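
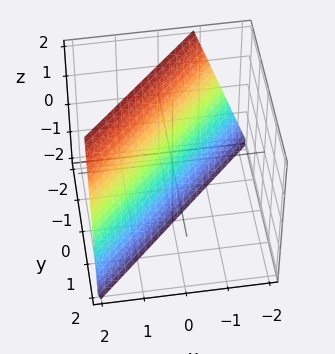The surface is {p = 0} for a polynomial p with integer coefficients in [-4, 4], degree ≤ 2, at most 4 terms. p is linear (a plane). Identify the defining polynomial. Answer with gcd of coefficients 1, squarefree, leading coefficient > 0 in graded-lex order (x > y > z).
3*x - 3*y - z - 2

First, deg p = 1. The surface is flat (a plane).
Then, from the axis intercepts and sections: it meets the z-axis at z = -2 (among the integer gridlines).
Finally, matching integer coefficients to the picture gives p.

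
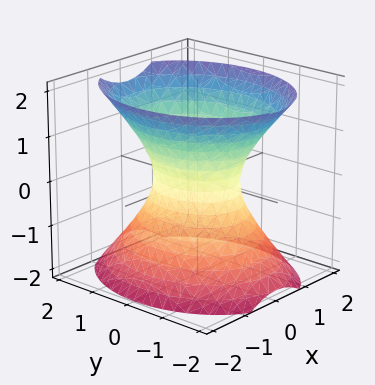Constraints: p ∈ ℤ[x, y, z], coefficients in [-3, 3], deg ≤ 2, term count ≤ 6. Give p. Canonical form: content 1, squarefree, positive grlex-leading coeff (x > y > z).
(a) deg p = 2. One connected sheet with a waist; a quadric.
(b) Symmetries: it's symmetric under z → −z, forcing even powers of z; the y ↦ −y reflection is a symmetry, so y appears only in even powers; it's symmetric under x → −x, forcing even powers of x.
(c) From the axis intercepts and sections: no z-intercept at any integer in the box; among the integer gridlines, it crosses the y-axis at y ∈ {-1, 1}.
(d) Putting this together gives p.

3*x^2 + 2*y^2 - 2*z^2 - 2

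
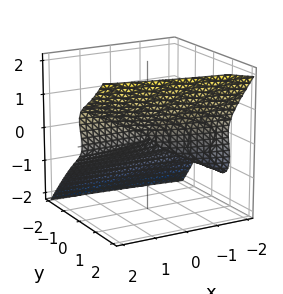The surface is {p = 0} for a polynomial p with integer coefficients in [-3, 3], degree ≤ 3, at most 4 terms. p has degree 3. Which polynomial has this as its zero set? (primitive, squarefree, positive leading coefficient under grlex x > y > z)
First, degree: no degree-2 surface has this shape, so deg p = 3.
Then, from the visible intercepts: every point of the x-axis in the box is on the surface; one z-axis crossing is at z = 0.
Finally, assembling these constraints gives the stated polynomial.

x*z^2 + 3*y^3 - 2*z^3 + x*y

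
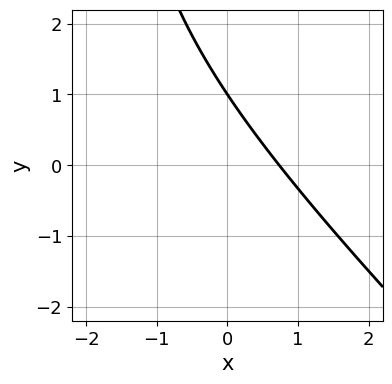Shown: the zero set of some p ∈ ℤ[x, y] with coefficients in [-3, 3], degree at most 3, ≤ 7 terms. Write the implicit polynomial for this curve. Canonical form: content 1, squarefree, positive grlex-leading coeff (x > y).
x^2 + x*y + 2*x + 2*y - 2

First, degree: no degree-1 curve has this shape, so deg p = 2.
Next, checking where it meets the axes: it meets the y-axis at y = 1 (among the integer gridlines).
Finally, together with the visible shape, these determine p as stated.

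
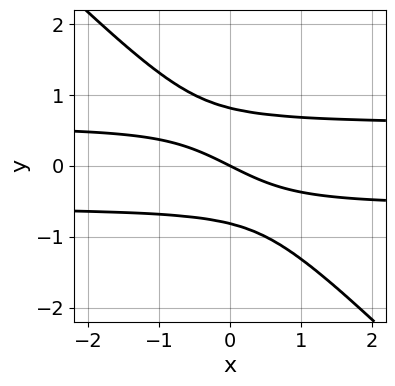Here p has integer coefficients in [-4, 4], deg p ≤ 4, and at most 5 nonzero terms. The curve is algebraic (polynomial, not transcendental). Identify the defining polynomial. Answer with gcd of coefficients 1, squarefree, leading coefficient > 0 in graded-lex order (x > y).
First, degree: the shape is more complex than any degree-2 curve, so deg p = 3.
Then, reading off the gridlines: it crosses the y-axis at the gridline y = 0; one x-axis crossing is at x = 0.
Finally, assembling these constraints gives the stated polynomial.

3*x*y^2 + 3*y^3 - x - 2*y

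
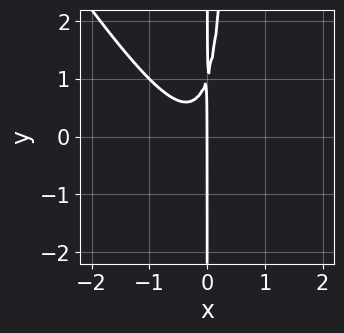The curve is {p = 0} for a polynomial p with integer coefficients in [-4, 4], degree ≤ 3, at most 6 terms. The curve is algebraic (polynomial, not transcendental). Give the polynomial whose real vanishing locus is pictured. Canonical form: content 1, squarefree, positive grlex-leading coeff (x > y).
3*x^3 + 2*x^2*y + x^2 - x*y + x

1. Degree: no degree-2 curve has this shape, so deg p = 3.
2. Checking where it meets the axes: one x-axis crossing is at x = 0; the visible y-axis segment lies entirely on the curve.
3. Putting this together gives p.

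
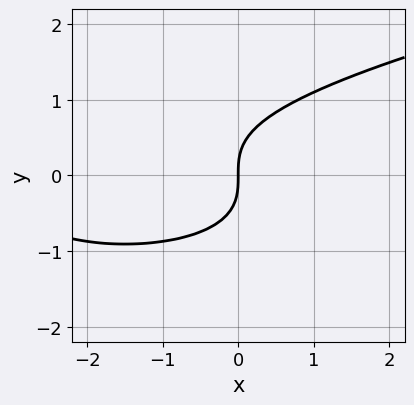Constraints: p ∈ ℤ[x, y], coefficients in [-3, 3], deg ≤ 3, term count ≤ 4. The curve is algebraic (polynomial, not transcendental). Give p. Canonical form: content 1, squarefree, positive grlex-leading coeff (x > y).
3*y^3 - x^2 - 3*x

First, deg p = 3. No degree-2 curve has this shape.
Next, from the axis intercepts and sections: one x-axis crossing is at x = 0; it crosses the y-axis at the gridline y = 0.
Finally, together with the visible shape, these determine p as stated.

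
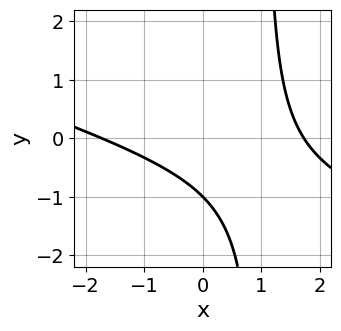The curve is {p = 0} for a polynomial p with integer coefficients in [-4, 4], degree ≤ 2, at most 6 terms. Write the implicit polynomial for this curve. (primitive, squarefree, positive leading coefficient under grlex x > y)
x^2 + 3*x*y - 3*y - 3

First, deg p = 2.
Next, observable constraints: it meets the y-axis at y = -1 (among the integer gridlines).
Finally, fitting integer coefficients to these (and the overall shape) gives p.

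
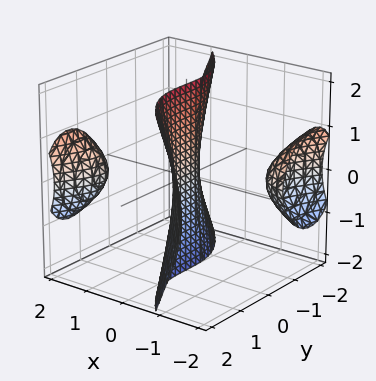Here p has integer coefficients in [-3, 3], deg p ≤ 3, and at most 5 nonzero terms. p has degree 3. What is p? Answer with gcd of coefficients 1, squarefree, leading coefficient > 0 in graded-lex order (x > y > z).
3*x^2*y - 3*x*z^2 - 2*y^3 - 3*x

1. There are 3 components. They look like related sheets of one shape, so recover p as a whole.
2. Degree: a generic line meets the surface in up to 3 points, so deg p = 3.
3. From the axis intercepts and sections: the visible z-axis segment lies entirely on the surface; it crosses the x-axis at the gridline x = 0; one y-axis crossing is at y = 0.
4. Assembling these constraints gives the stated polynomial.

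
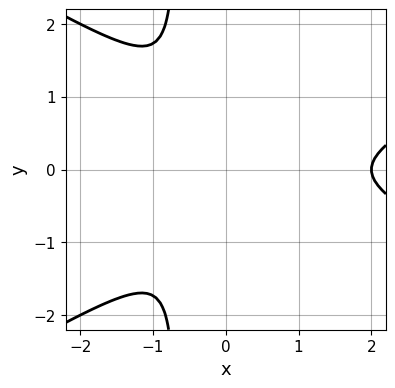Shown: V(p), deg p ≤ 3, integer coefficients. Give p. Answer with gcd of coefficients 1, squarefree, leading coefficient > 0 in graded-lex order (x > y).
x^3 - 3*x*y^2 - 2*x^2 - 2*y^2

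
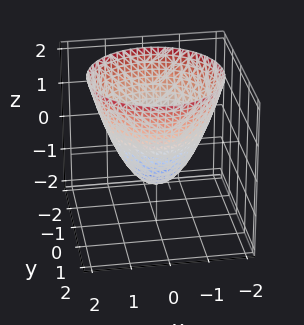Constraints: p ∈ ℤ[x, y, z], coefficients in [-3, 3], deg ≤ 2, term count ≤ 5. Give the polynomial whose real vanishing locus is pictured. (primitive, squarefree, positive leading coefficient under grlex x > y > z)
x^2 + y^2 - z - 1

Degree: the shape is more complex than any degree-1 surface, so deg p = 2.
Symmetries: rotational symmetry about the z-axis ⇒ p depends on x, y only through x² + y².
Checking where it meets the axes: a circular section at z = 0 has radius exactly 1; it meets the z-axis at z = -1 (among the integer gridlines).
Assembling these constraints gives the stated polynomial. Check: (-1, 0, 0) on the x-axis lies on the surface, and p(-1, 0, 0) = 0. ✓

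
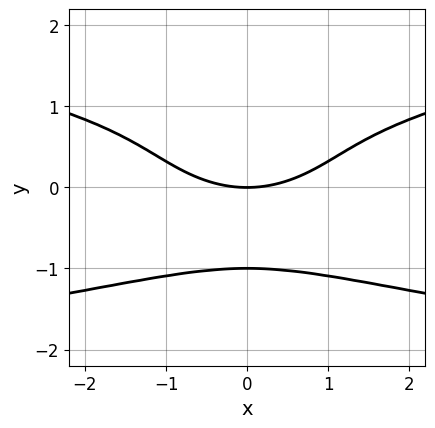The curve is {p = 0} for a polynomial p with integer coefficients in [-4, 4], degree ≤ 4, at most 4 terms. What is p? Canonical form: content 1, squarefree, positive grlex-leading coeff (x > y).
3*y^4 - x^2 + 3*y

(a) The degree is 4 — a generic line meets the curve in up to 4 points.
(b) Symmetries: mirror symmetry x ↦ −x ⇒ only even powers of x.
(c) Observable constraints: one x-axis crossing is at x = 0; among the integer gridlines, it crosses the y-axis at y ∈ {-1, 0}.
(d) Matching integer coefficients to the picture gives p.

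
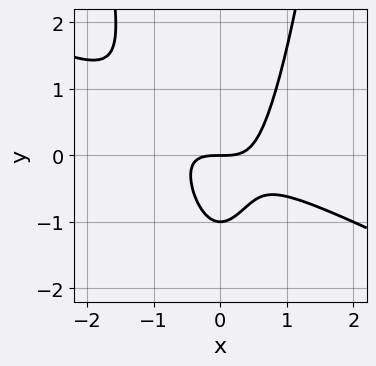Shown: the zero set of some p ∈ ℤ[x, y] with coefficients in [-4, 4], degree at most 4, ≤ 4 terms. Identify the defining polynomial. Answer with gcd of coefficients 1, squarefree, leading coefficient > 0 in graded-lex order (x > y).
x^3 + 2*x^2*y - y^2 - y

(a) The degree is 3 — a generic line meets the curve in up to 3 points.
(b) Reading off the gridlines: one x-axis crossing is at x = 0; among the integer gridlines, it crosses the y-axis at y ∈ {-1, 0}.
(c) The integer polynomial consistent with all of this is the stated p.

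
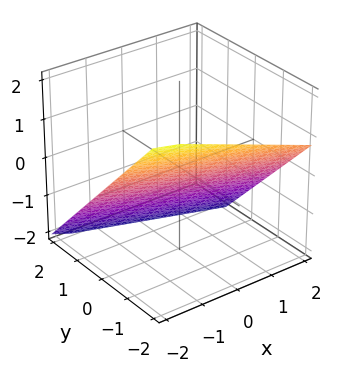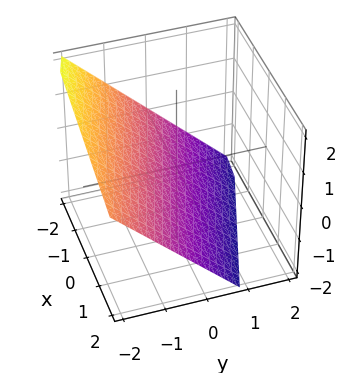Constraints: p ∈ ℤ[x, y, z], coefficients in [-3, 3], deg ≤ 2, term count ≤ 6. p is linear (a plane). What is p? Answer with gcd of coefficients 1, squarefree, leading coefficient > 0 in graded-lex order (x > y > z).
(a) deg p = 1. The surface is flat (a plane).
(b) Reading off the gridlines: it meets the x-axis at x = -2 (among the integer gridlines).
(c) Matching integer coefficients to the picture gives p.

x + 3*y + 3*z + 2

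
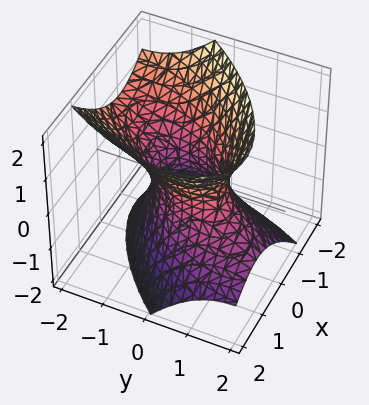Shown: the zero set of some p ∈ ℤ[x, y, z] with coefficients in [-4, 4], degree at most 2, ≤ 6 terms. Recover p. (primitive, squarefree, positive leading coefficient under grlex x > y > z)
3*x^2 - 3*x*y + 2*y^2 + 2*y*z - 2*z^2 - 2

1. The degree is 2 — a generic line meets the surface in up to 2 points.
2. From the axis intercepts and sections: the y-axis gridline crossings are at y ∈ {-1, 1}; no z-intercept at any integer in the box.
3. Matching integer coefficients to the picture gives p.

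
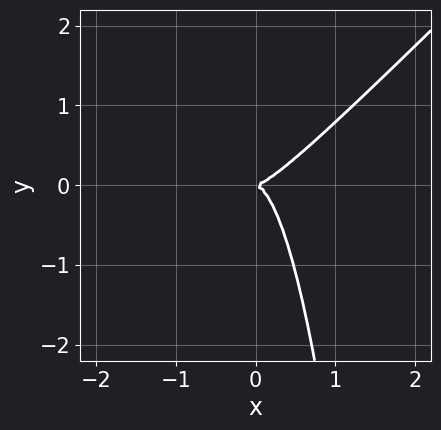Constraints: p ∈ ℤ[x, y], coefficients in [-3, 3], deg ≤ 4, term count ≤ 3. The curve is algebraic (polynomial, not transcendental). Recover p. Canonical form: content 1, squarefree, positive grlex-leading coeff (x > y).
deg p = 3. A generic line meets the curve in up to 3 points.
Checking where it meets the axes: one y-axis crossing is at y = 0; it meets the x-axis at x = 0 (among the integer gridlines).
Matching integer coefficients to the picture gives p.

3*x^3 - 3*x^2*y - y^2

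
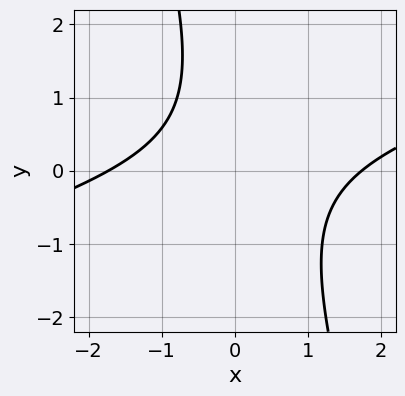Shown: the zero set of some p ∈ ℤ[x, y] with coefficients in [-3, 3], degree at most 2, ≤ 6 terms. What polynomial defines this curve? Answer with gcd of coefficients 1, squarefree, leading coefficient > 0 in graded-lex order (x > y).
x^2 - 3*x*y - y^2 + y - 3

deg p = 2. A generic line meets the curve in up to 2 points.
Against the integer gridlines: the curve avoids every integer y-axis point in the box.
Assembling these constraints gives the stated polynomial.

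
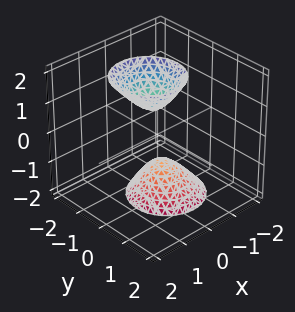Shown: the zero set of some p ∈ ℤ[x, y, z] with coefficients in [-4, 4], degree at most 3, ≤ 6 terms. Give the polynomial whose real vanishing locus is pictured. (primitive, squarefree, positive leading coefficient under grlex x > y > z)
1. There are 2 components. They look like related sheets of one shape, so recover p as a whole.
2. The degree is 2 — the shape is more complex than any degree-1 surface.
3. From the axis intercepts and sections: the surface avoids every integer y-axis point in the box; among the integer gridlines, it crosses the z-axis at z ∈ {-1, 1}; the surface avoids every integer x-axis point in the box.
4. Fitting integer coefficients to these (and the overall shape) gives p.

3*x^2 - x*z + 3*y^2 - z^2 + 1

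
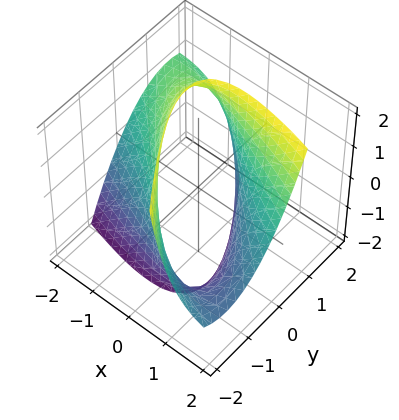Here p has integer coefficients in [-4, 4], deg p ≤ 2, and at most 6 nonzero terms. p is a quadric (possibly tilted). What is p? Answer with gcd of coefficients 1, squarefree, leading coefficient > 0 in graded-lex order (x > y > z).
Degree: no degree-1 surface has this shape, so deg p = 2.
Reading off the gridlines: no z-intercept at any integer in the box.
Solving for integer coefficients yields p as stated.

x^2 + 3*x*y - 2*x*z + 2*y^2 - 3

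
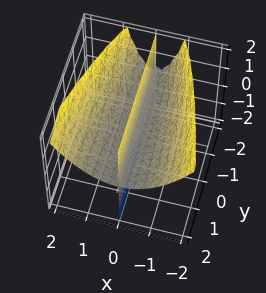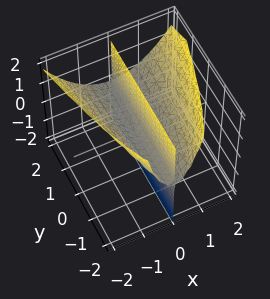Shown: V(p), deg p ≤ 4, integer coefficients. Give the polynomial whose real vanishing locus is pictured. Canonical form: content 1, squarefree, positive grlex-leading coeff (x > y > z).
2*x^3 - x*y*z - 3*x*z

I count 2 distinct pieces. Treating them together as one polynomial.
The degree is 3 — no degree-2 surface has this shape.
Against the integer gridlines: the visible y-axis segment lies entirely on the surface; the visible z-axis segment lies entirely on the surface; one x-axis crossing is at x = 0.
Putting this together gives p.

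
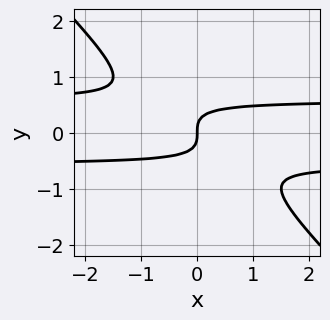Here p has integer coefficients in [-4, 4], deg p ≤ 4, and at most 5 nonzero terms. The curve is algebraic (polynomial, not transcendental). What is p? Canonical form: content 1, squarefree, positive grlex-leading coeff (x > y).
3*x*y^2 + 3*y^3 - x

The degree is 3 — no degree-2 curve has this shape.
Checking where it meets the axes: it meets the y-axis at y = 0 (among the integer gridlines); it meets the x-axis at x = 0 (among the integer gridlines).
Assembling these constraints gives the stated polynomial.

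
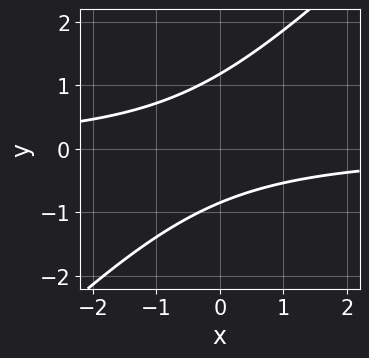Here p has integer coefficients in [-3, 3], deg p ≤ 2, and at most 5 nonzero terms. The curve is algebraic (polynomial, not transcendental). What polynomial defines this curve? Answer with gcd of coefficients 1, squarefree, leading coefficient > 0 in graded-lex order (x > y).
First, the degree is 2 — a generic line meets the curve in up to 2 points.
Next, from the visible intercepts: the curve avoids every integer x-axis point in the box.
Finally, these observations pin down the coefficients.

3*x*y - 3*y^2 + y + 3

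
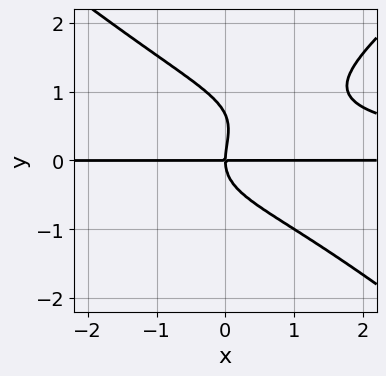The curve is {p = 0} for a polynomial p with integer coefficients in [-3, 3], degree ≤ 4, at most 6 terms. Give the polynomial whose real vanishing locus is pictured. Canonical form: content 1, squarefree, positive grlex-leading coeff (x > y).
1. Degree: no degree-3 curve has this shape, so deg p = 4.
2. Against the integer gridlines: every point of the x-axis in the box is on the curve; one y-axis crossing is at y = 0.
3. Fitting integer coefficients to these (and the overall shape) gives p.

2*x^2*y^2 - 3*y^4 + 2*y^3 - 3*x*y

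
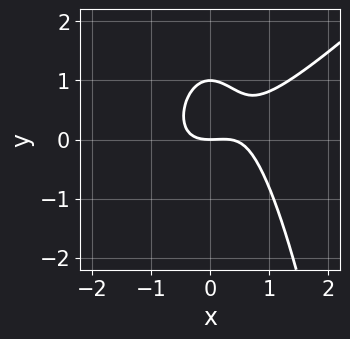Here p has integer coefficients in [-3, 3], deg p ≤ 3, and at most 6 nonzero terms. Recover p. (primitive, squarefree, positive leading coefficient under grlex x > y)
1. deg p = 3.
2. Checking where it meets the axes: one x-axis crossing is at x = 0; the y-axis gridline crossings are at y ∈ {0, 1}.
3. Matching integer coefficients to the picture gives p.

3*x^3 - 3*x^2*y - x^2 - 3*y^2 + 3*y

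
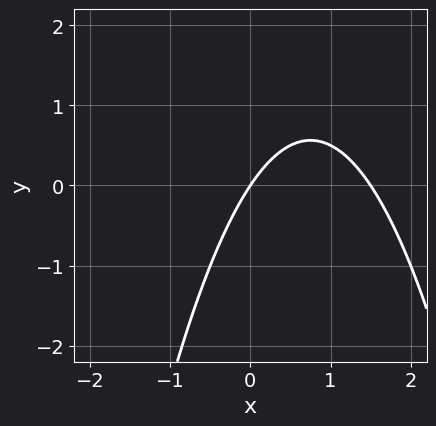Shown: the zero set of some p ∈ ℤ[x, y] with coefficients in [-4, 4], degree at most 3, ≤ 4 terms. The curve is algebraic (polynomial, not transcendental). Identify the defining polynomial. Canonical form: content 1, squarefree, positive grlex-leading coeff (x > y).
The degree is 2 — no degree-1 curve has this shape.
Checking where it meets the axes: one x-axis crossing is at x = 0; it meets the y-axis at y = 0 (among the integer gridlines).
Together with the visible shape, these determine p as stated.

2*x^2 - 3*x + 2*y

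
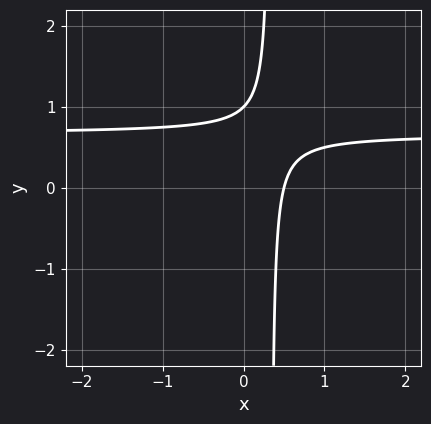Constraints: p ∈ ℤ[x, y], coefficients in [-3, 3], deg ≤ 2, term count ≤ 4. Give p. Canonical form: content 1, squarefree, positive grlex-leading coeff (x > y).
(a) deg p = 2.
(b) Reading off the gridlines: it meets the y-axis at y = 1 (among the integer gridlines).
(c) Together with the visible shape, these determine p as stated.

3*x*y - 2*x - y + 1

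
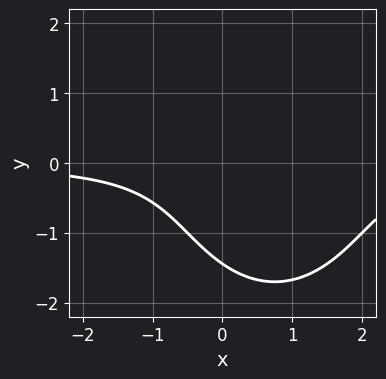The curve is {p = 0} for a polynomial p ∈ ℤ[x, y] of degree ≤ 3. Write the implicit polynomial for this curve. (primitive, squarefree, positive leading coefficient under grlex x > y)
2*x^2*y + y^3 - 3*x*y + 3

1. Degree: a generic line meets the curve in up to 3 points, so deg p = 3.
2. Reading off the gridlines: no x-intercept at any integer in the box.
3. The integer polynomial consistent with all of this is the stated p.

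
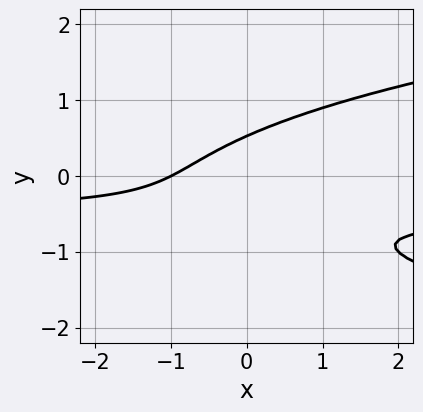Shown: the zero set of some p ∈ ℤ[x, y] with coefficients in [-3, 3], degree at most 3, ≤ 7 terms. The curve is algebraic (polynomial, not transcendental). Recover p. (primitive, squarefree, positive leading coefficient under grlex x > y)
3*y^3 - 2*x*y + 2*y^2 - x - 1

deg p = 3. No degree-2 curve has this shape.
From the visible intercepts: one x-axis crossing is at x = -1.
Matching integer coefficients to the picture gives p.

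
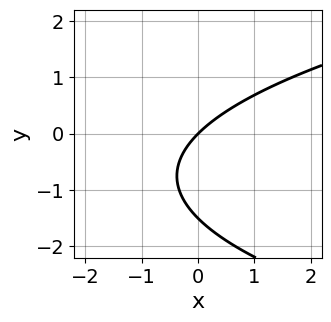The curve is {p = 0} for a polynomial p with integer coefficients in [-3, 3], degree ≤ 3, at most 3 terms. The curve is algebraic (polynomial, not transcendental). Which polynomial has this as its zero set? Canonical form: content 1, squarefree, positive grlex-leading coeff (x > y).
2*y^2 - 3*x + 3*y

First, deg p = 2.
Next, against the integer gridlines: it meets the x-axis at x = 0 (among the integer gridlines); it meets the y-axis at y = 0 (among the integer gridlines).
Finally, the integer polynomial consistent with all of this is the stated p.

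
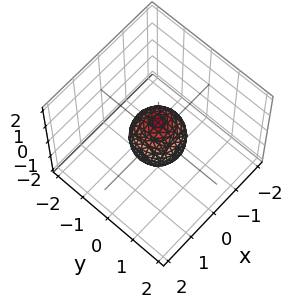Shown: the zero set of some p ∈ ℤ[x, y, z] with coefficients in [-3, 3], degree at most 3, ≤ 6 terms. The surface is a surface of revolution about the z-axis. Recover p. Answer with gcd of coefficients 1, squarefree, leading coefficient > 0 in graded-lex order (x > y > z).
deg p = 2. The shape is more complex than any degree-1 surface.
By symmetry, the surface is invariant under rotation about z: p = q(x² + y², z).
From the axis intercepts and sections: among the integer gridlines, it crosses the z-axis at z ∈ {-1, 1}; a circular section at z = 0 has radius between 0 and 1.
Assembling these constraints gives the stated polynomial.

3*x^2 + 3*y^2 + 2*z^2 - 2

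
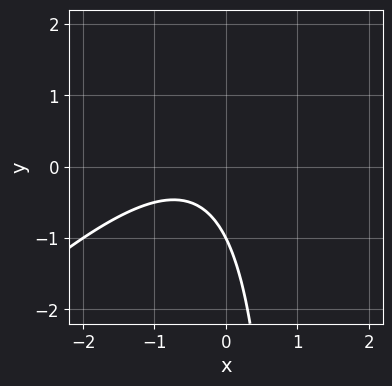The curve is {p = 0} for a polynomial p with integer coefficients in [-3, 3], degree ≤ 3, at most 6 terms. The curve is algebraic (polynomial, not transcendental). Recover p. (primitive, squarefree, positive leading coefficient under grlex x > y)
x^2 - x*y + x + y + 1

(a) The degree is 2 — no degree-1 curve has this shape.
(b) Reading off the gridlines: it misses every integer gridline on the x-axis; one y-axis crossing is at y = -1.
(c) Together with the visible shape, these determine p as stated.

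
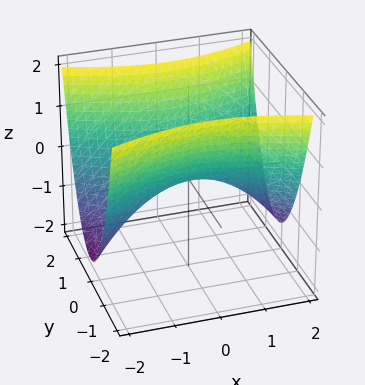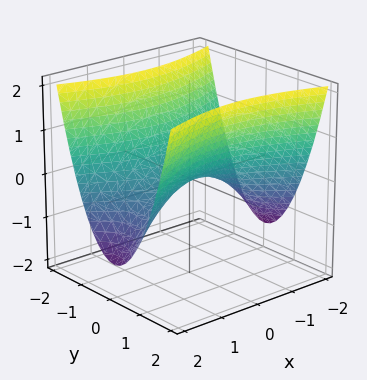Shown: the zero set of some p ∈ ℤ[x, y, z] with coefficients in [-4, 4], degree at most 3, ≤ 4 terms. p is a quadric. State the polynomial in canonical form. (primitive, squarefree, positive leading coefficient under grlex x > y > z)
x^2 - 3*y^2 + 3*z

(a) Degree: a saddle surface; a quadric, so deg p = 2.
(b) Symmetries: the y ↦ −y reflection is a symmetry, so y appears only in even powers; it's symmetric under x → −x, forcing even powers of x.
(c) From the visible intercepts: one z-axis crossing is at z = 0; it crosses the y-axis at the gridline y = 0.
(d) The integer polynomial consistent with all of this is the stated p.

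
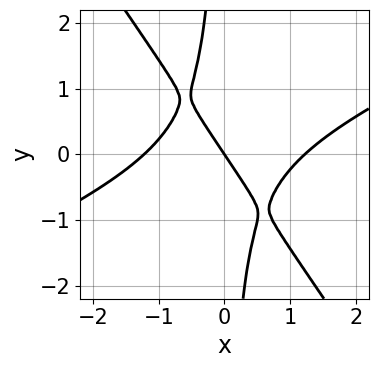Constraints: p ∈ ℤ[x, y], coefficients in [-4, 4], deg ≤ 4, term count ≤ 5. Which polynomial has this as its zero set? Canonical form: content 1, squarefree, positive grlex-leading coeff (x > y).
(a) Degree: the shape is more complex than any degree-2 curve, so deg p = 3.
(b) From the axis intercepts and sections: it crosses the x-axis at the gridline x = 0; one y-axis crossing is at y = 0.
(c) Putting this together gives p.

2*x^3 - 3*x^2*y - 3*x*y^2 - 3*x - 2*y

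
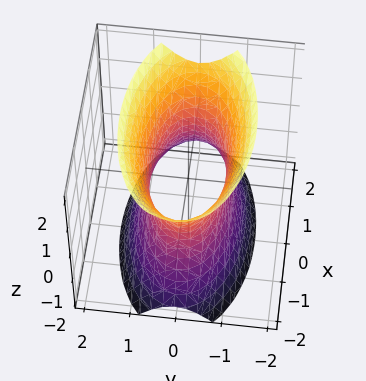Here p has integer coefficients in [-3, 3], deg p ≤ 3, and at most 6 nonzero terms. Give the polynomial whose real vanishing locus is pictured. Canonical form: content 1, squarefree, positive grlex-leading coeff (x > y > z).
The degree is 2 — one connected sheet with a waist; a quadric.
Symmetries: mirror symmetry z ↦ −z ⇒ only even powers of z; the x ↦ −x reflection is a symmetry, so x appears only in even powers; it's symmetric under y → −y, forcing even powers of y.
From the visible intercepts: no z-intercept at any integer in the box.
Fitting integer coefficients to these (and the overall shape) gives p.

x^2 + 3*y^2 - z^2 - 2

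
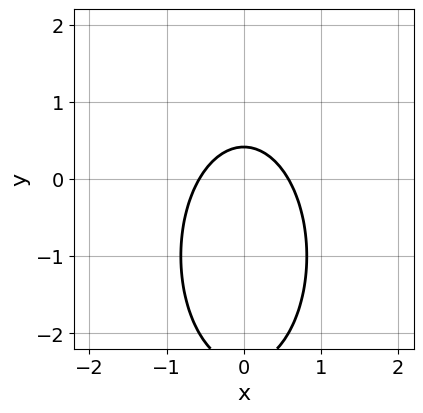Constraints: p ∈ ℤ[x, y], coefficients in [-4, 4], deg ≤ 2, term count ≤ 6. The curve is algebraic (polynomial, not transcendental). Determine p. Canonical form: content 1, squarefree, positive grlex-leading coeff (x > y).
(a) The degree is 2 — a generic line meets the curve in up to 2 points.
(b) Symmetries: the x ↦ −x reflection is a symmetry, so x appears only in even powers.
(c) Assembling these constraints gives the stated polynomial.

3*x^2 + y^2 + 2*y - 1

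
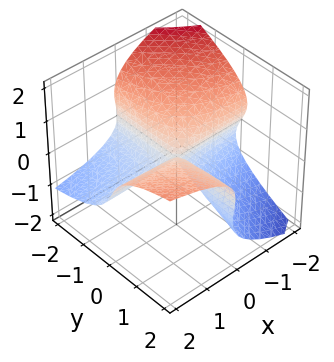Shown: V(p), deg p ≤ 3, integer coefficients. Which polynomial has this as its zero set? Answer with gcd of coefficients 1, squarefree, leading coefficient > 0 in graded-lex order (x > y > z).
y*z^2 + 2*z^3 - 2*x*y + x*z

First, deg p = 3. No degree-2 surface has this shape.
Then, from the visible intercepts: every point of the y-axis in the box is on the surface; it meets the z-axis at z = 0 (among the integer gridlines); the visible x-axis segment lies entirely on the surface.
Finally, solving for integer coefficients yields p as stated.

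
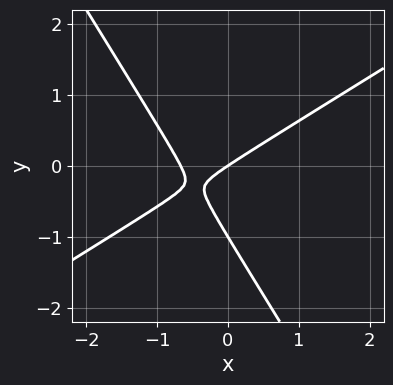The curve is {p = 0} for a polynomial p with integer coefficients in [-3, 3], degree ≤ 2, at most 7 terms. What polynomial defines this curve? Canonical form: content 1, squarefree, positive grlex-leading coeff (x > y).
The degree is 2 — the shape is more complex than any degree-1 curve.
Against the integer gridlines: among the integer gridlines, it crosses the y-axis at y ∈ {-1, 0}; it meets the x-axis at x = 0 (among the integer gridlines).
Solving for integer coefficients yields p as stated.

3*x^2 - 3*x*y - 3*y^2 + 2*x - 3*y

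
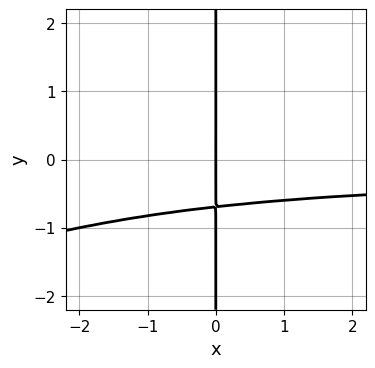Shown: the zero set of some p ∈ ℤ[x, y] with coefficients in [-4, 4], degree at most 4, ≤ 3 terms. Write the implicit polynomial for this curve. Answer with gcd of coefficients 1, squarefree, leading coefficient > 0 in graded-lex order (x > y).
1. deg p = 4. The shape is more complex than any degree-3 curve.
2. From the visible intercepts: the visible y-axis segment lies entirely on the curve; it meets the x-axis at x = 0 (among the integer gridlines).
3. The integer polynomial consistent with all of this is the stated p.

x^2*y^2 - 3*x*y^3 - x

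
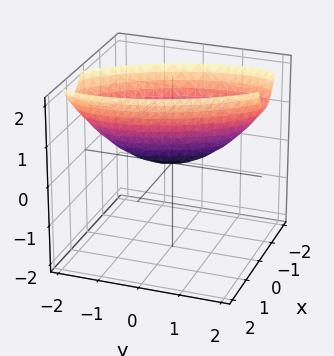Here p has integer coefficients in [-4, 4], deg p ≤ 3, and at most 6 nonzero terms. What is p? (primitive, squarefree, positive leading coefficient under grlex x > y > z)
3*x^2 + 2*x*y + y^2 - 2*z

(a) Degree: no degree-1 surface has this shape, so deg p = 2.
(b) Against the integer gridlines: it meets the z-axis at z = 0 (among the integer gridlines); it meets the y-axis at y = 0 (among the integer gridlines); it meets the x-axis at x = 0 (among the integer gridlines).
(c) Assembling these constraints gives the stated polynomial.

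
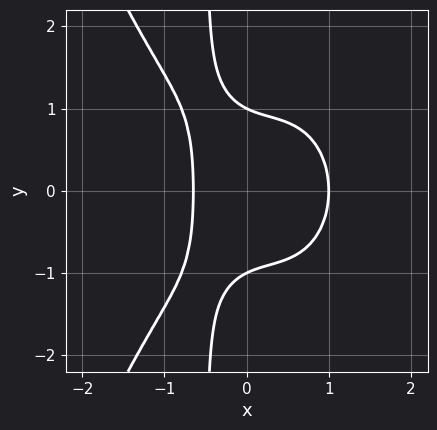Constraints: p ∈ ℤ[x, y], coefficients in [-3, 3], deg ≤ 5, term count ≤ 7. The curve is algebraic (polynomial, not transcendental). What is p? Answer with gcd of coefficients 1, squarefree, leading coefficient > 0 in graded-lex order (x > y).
1. deg p = 4. No degree-3 curve has this shape.
2. Symmetries: mirror symmetry y ↦ −y ⇒ only even powers of y.
3. From the axis intercepts and sections: among the integer gridlines, it crosses the y-axis at y ∈ {-1, 1}; it meets the x-axis at x = 1 (among the integer gridlines).
4. The integer polynomial consistent with all of this is the stated p.

2*x^4 + 2*x*y^2 + y^2 - x - 1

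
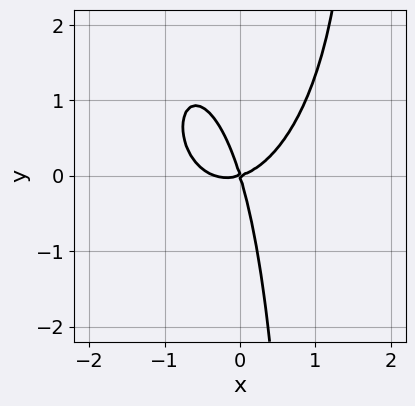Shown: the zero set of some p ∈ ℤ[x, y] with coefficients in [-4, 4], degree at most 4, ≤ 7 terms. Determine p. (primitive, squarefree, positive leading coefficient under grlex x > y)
First, the degree is 3 — no degree-2 curve has this shape.
Then, reading off the gridlines: it meets the y-axis at y = 0 (among the integer gridlines); one x-axis crossing is at x = 0.
Finally, assembling these constraints gives the stated polynomial.

3*x^3 + x*y^2 + x^2 - 3*x*y - y^2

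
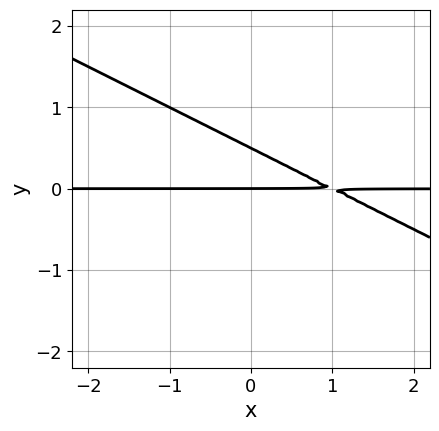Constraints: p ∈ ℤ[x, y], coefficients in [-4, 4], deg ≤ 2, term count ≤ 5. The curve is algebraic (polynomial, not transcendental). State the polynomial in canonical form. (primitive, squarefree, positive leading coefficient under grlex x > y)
x*y + 2*y^2 - y

(a) The degree is 2 — no degree-1 curve has this shape.
(b) Checking where it meets the axes: every point of the x-axis in the box is on the curve; it meets the y-axis at y = 0 (among the integer gridlines).
(c) These observations pin down the coefficients.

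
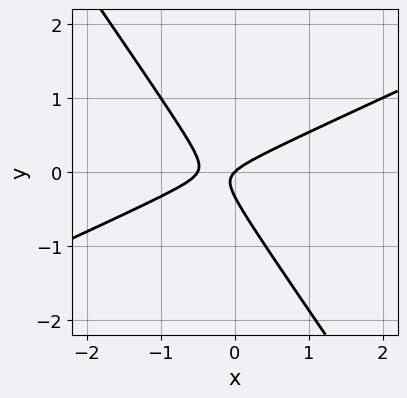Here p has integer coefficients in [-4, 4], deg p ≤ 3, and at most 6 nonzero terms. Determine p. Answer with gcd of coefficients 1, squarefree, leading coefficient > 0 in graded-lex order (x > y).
2*x^2 - 3*x*y - 3*y^2 + x - y

(a) Degree: a generic line meets the curve in up to 2 points, so deg p = 2.
(b) Observable constraints: it meets the y-axis at y = 0 (among the integer gridlines); it crosses the x-axis at the gridline x = 0.
(c) Together with the visible shape, these determine p as stated.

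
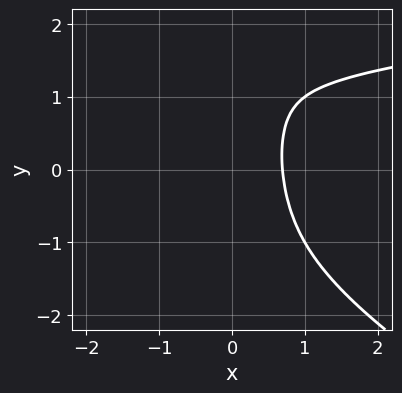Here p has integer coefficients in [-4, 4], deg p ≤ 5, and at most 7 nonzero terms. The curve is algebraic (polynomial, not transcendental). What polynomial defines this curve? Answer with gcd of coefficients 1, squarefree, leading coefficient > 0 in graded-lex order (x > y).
x^3*y + 2*x^2*y^2 - 3*x^3 - x*y + 1

(a) Degree: no degree-3 curve has this shape, so deg p = 4.
(b) Observable constraints: it misses every integer gridline on the y-axis.
(c) Assembling these constraints gives the stated polynomial.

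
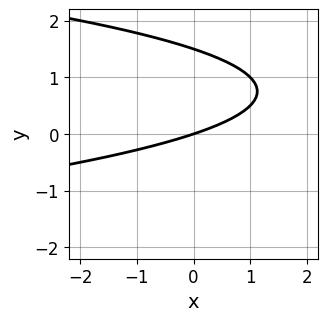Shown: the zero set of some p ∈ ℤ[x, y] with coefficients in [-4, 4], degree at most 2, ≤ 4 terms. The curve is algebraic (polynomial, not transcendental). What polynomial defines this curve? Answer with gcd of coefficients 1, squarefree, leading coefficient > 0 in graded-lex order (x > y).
The degree is 2 — no degree-1 curve has this shape.
Reading off the gridlines: it meets the y-axis at y = 0 (among the integer gridlines); it meets the x-axis at x = 0 (among the integer gridlines).
The integer polynomial consistent with all of this is the stated p.

2*y^2 + x - 3*y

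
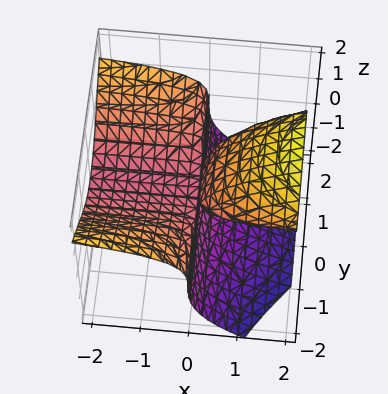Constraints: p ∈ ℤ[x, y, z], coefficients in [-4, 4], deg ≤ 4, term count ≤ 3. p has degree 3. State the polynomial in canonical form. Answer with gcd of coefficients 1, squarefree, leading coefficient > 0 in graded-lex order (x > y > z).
x*y^2 + z^3 - 2*x*z

Degree: the shape is more complex than any degree-2 surface, so deg p = 3.
Against the integer gridlines: the visible x-axis segment lies entirely on the surface; the visible y-axis segment lies entirely on the surface; one z-axis crossing is at z = 0.
Putting this together gives p.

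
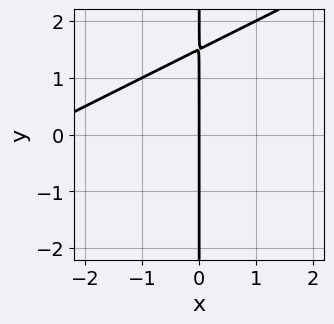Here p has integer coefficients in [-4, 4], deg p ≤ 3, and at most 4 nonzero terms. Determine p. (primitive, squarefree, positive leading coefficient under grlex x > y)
1. deg p = 2.
2. Reading off the gridlines: every point of the y-axis in the box is on the curve; it meets the x-axis at x = 0 (among the integer gridlines).
3. Assembling these constraints gives the stated polynomial.

x^2 - 2*x*y + 3*x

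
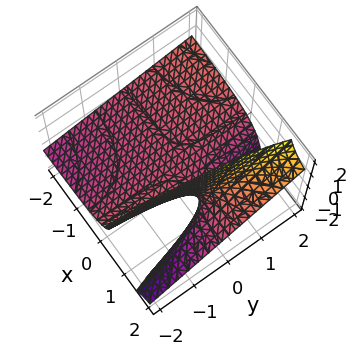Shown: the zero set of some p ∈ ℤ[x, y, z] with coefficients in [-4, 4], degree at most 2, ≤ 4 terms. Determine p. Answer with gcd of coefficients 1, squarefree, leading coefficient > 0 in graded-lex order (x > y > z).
1. The degree is 2 — no degree-1 surface has this shape.
2. Observable constraints: the visible x-axis segment lies entirely on the surface; the visible y-axis segment lies entirely on the surface.
3. The integer polynomial consistent with all of this is the stated p.

x*y - 3*x*z + 3*z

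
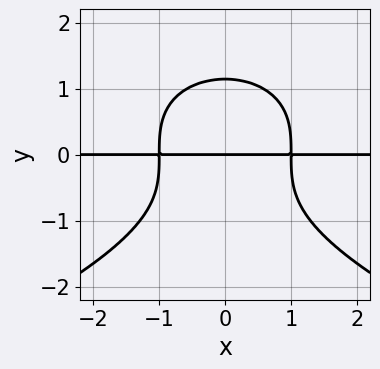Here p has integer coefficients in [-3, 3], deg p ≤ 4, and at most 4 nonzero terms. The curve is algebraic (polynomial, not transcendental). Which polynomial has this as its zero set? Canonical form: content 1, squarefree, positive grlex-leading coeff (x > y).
2*y^4 + 3*x^2*y - 3*y

deg p = 4.
Symmetries: mirror symmetry x ↦ −x ⇒ only even powers of x.
Observable constraints: it meets the y-axis at y = 0 (among the integer gridlines); the visible x-axis segment lies entirely on the curve.
Fitting integer coefficients to these (and the overall shape) gives p.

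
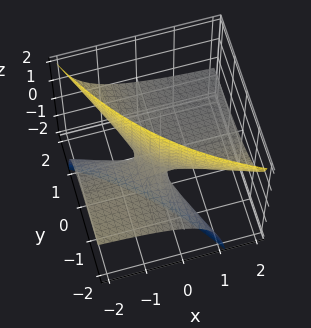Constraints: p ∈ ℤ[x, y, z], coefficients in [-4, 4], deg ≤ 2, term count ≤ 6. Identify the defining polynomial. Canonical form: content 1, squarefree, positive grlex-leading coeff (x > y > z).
x*y + 3*x*z + 3*y*z + 2*z

1. deg p = 2.
2. Observable constraints: it crosses the z-axis at the gridline z = 0; the visible y-axis segment lies entirely on the surface.
3. These observations pin down the coefficients.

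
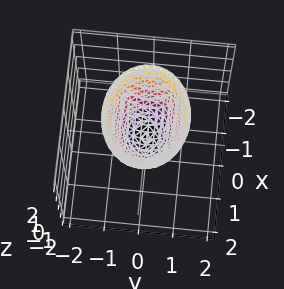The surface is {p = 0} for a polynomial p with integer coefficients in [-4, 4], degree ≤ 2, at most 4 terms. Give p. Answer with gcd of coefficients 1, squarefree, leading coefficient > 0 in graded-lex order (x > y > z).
First, deg p = 2. A single bowl opening along one axis; a quadric.
Next, symmetries: it's symmetric under y → −y, forcing even powers of y; it's symmetric under x → −x, forcing even powers of x.
Next, observable constraints: it meets the z-axis at z = 0 (among the integer gridlines); one x-axis crossing is at x = 0.
Finally, matching integer coefficients to the picture gives p.

2*x^2 + 3*y^2 - 2*z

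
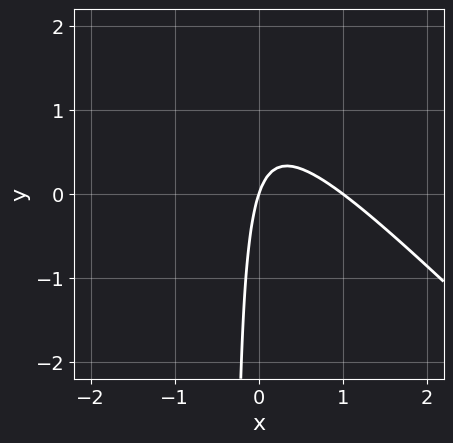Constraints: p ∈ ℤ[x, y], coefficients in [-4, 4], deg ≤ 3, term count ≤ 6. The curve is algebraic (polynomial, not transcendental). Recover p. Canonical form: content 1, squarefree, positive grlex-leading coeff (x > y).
3*x^2 + 3*x*y - 3*x + y

Degree: a generic line meets the curve in up to 2 points, so deg p = 2.
Against the integer gridlines: the x-axis gridline crossings are at x ∈ {0, 1}; it meets the y-axis at y = 0 (among the integer gridlines).
Assembling these constraints gives the stated polynomial.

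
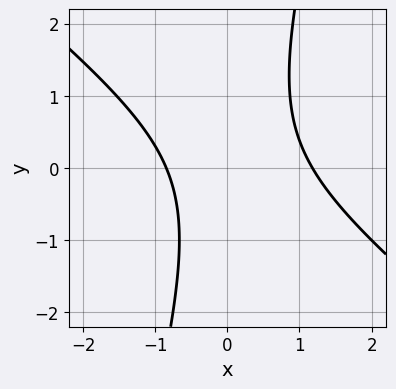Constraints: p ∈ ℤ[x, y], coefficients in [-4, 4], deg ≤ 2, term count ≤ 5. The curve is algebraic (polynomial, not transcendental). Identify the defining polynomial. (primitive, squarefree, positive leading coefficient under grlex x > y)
(a) The degree is 2 — the shape is more complex than any degree-1 curve.
(b) Observable constraints: it misses every integer gridline on the y-axis.
(c) These observations pin down the coefficients.

3*x^2 + 3*x*y - y^2 - x - 3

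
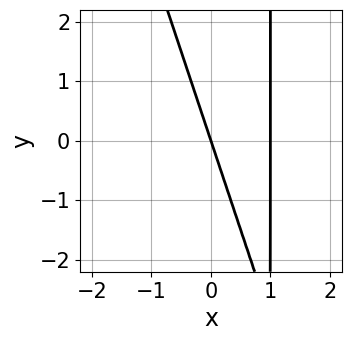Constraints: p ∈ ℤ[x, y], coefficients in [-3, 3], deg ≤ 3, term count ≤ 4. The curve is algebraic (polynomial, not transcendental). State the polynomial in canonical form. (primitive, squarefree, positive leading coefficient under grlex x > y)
3*x^2 + x*y - 3*x - y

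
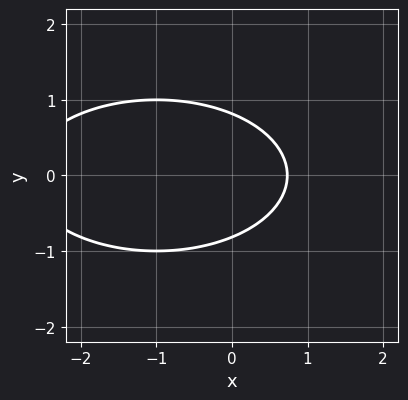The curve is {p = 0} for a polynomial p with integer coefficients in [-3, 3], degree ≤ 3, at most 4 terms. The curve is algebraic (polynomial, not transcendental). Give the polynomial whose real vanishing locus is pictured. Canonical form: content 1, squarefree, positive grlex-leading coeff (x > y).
First, the degree is 2 — the shape is more complex than any degree-1 curve.
Then, symmetries: the y ↦ −y reflection is a symmetry, so y appears only in even powers.
Finally, together with the visible shape, these determine p as stated.

x^2 + 3*y^2 + 2*x - 2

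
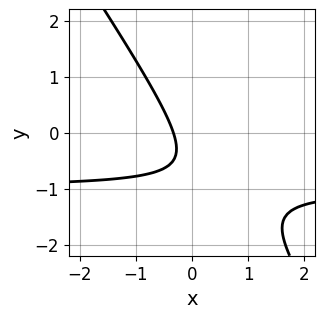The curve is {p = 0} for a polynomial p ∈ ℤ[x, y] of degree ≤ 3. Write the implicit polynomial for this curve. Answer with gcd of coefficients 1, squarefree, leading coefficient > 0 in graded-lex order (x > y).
3*x*y + 2*y^2 + 3*x + 2*y + 1

1. deg p = 2. The shape is more complex than any degree-1 curve.
2. Against the integer gridlines: the curve avoids every integer y-axis point in the box.
3. Together with the visible shape, these determine p as stated.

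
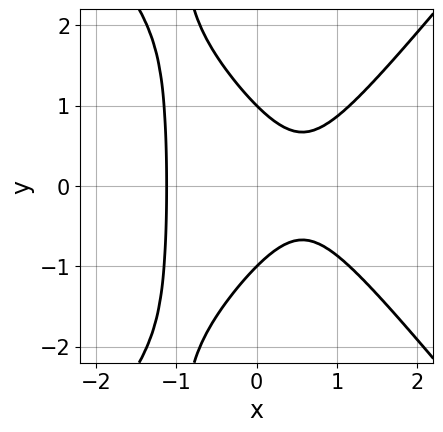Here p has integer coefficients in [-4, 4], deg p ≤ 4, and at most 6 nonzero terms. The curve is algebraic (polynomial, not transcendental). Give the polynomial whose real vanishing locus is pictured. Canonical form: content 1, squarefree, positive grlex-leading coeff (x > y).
First, degree: a generic line meets the curve in up to 3 points, so deg p = 3.
Next, symmetries: the y ↦ −y reflection is a symmetry, so y appears only in even powers.
Next, from the visible intercepts: the y-axis gridline crossings are at y ∈ {-1, 1}.
Finally, solving for integer coefficients yields p as stated.

3*x^3 - 2*x*y^2 - 2*y^2 - 2*x + 2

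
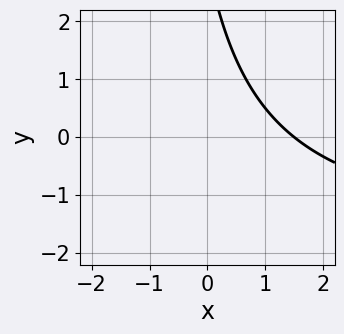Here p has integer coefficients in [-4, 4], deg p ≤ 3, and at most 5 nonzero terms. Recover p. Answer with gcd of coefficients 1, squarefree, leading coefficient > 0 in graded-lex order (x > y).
(a) deg p = 2. No degree-1 curve has this shape.
(b) Checking where it meets the axes: it misses every integer gridline on the y-axis.
(c) Fitting integer coefficients to these (and the overall shape) gives p.

x*y + 2*x + y - 3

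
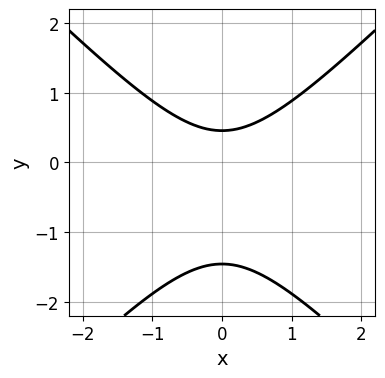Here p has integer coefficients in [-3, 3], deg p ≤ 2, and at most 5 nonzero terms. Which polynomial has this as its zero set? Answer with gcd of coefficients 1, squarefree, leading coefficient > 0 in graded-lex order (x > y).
1. deg p = 2.
2. Symmetries: it's symmetric under x → −x, forcing even powers of x.
3. Observable constraints: it misses every integer gridline on the x-axis.
4. Solving for integer coefficients yields p as stated.

3*x^2 - 3*y^2 - 3*y + 2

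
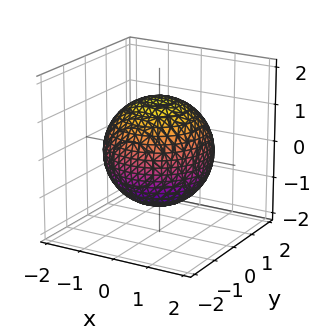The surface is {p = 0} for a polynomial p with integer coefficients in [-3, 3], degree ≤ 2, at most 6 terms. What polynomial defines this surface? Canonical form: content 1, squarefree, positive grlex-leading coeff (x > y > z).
x^2 + y^2 + z^2 - 2

1. deg p = 2. The shape is more complex than any degree-1 surface.
2. Symmetries: rotational symmetry about the z-axis ⇒ p depends on x, y only through x² + y².
3. Observable constraints: a circular section at z = 0 has radius between 1 and 2.
4. The integer polynomial consistent with all of this is the stated p.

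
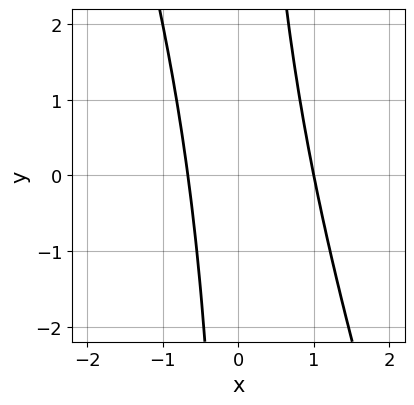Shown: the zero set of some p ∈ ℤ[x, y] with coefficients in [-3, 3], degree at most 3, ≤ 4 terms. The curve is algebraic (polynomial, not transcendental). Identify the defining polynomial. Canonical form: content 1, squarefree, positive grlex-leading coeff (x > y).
(a) The degree is 2 — a generic line meets the curve in up to 2 points.
(b) From the axis intercepts and sections: it misses every integer gridline on the y-axis; it crosses the x-axis at the gridline x = 1.
(c) Assembling these constraints gives the stated polynomial.

3*x^2 + x*y - x - 2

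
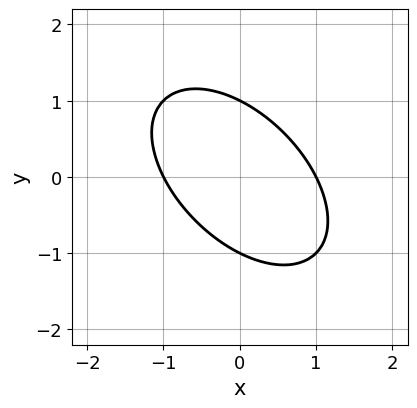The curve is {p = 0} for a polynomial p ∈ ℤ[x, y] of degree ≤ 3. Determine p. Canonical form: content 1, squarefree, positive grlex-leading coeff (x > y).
x^2 + x*y + y^2 - 1

1. Degree: a generic line meets the curve in up to 2 points, so deg p = 2.
2. Against the integer gridlines: the y-axis gridline crossings are at y ∈ {-1, 1}; among the integer gridlines, it crosses the x-axis at x ∈ {-1, 1}.
3. Solving for integer coefficients yields p as stated.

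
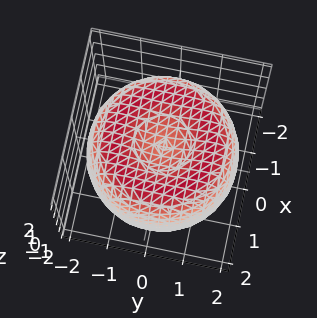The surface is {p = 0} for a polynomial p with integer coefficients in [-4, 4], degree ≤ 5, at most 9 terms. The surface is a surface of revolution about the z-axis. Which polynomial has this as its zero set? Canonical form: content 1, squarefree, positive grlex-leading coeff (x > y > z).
1. Degree: a generic line meets the surface in up to 4 points, so deg p = 4.
2. Symmetries: rotational symmetry about the z-axis ⇒ p depends on x, y only through x² + y².
3. Reading off the gridlines: a circular section at z = 0 has radius between 1 and 2; the z-axis gridline crossings are at z ∈ {-1, 1}.
4. Assembling these constraints gives the stated polynomial.

x^4 + 2*x^2*y^2 + y^4 - 3*x^2 - 3*y^2 + 2*z^2 - 2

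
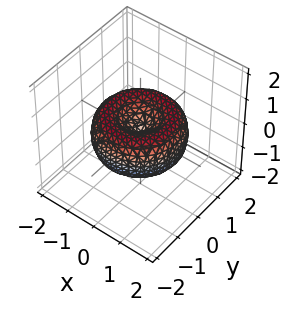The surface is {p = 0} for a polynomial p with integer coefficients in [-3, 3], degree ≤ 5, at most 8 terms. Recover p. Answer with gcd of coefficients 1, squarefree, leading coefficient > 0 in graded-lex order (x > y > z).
x^4 + 2*x^2*y^2 + y^4 - 2*x^2 - 2*y^2 + 2*z^2

(a) deg p = 4. No degree-3 surface has this shape.
(b) Symmetry: the surface is invariant under rotation about z: p = q(x² + y², z).
(c) Against the integer gridlines: it crosses the x-axis at the gridline x = 0; it crosses the y-axis at the gridline y = 0; a circular section at z = 0 has radius between 1 and 2.
(d) The integer polynomial consistent with all of this is the stated p.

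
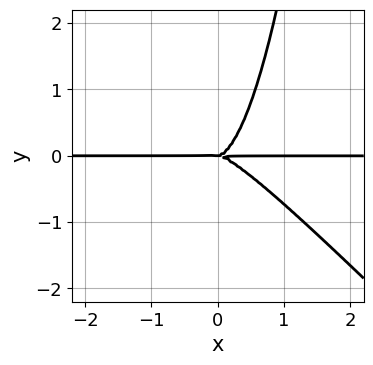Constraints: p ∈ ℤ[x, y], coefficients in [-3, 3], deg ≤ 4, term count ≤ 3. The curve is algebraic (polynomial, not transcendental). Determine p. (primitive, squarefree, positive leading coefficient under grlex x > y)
2*x^3*y + 2*x^2*y^2 - y^3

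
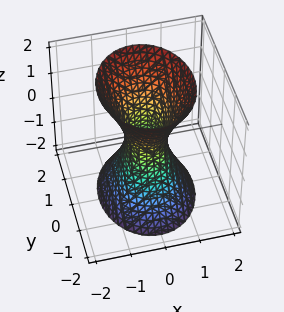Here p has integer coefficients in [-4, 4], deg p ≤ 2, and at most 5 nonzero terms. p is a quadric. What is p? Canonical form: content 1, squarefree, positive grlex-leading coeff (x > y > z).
1. The degree is 2 — one connected sheet with a waist; a quadric.
2. Symmetries: mirror symmetry x ↦ −x ⇒ only even powers of x; mirror symmetry z ↦ −z ⇒ only even powers of z; mirror symmetry y ↦ −y ⇒ only even powers of y.
3. Against the integer gridlines: no z-intercept at any integer in the box.
4. Assembling these constraints gives the stated polynomial.

3*x^2 + 2*y^2 - z^2 - 1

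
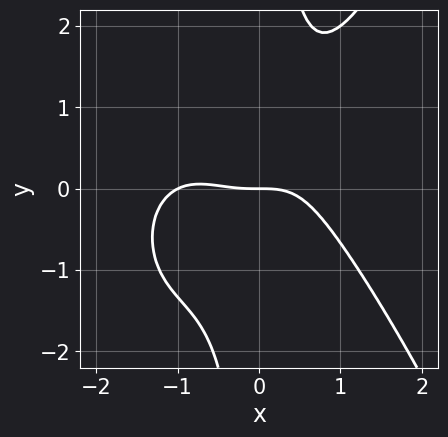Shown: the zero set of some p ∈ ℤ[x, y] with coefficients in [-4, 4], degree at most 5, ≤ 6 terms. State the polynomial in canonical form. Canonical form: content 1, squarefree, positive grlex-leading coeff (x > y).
2*x^4 + 2*x^3 + x^2*y - 3*x*y^2 + 3*y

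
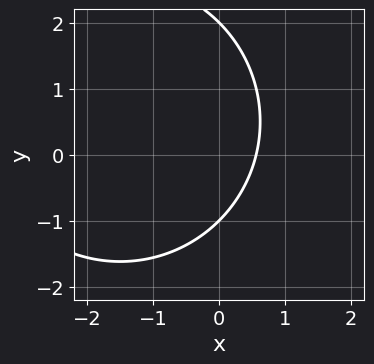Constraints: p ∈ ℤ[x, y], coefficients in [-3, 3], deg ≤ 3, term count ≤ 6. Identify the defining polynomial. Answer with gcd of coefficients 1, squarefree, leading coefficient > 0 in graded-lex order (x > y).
The degree is 2 — a generic line meets the curve in up to 2 points.
Reading off the gridlines: the y-axis gridline crossings are at y ∈ {-1, 2}.
Matching integer coefficients to the picture gives p.

x^2 + y^2 + 3*x - y - 2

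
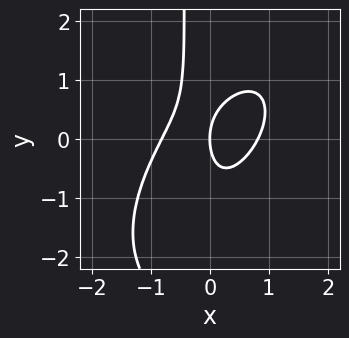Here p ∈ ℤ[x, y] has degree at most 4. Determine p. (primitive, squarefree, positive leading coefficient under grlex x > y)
3*x^3 - 3*x^2*y + 2*x*y^2 + y^2 - 2*x

First, deg p = 3. A generic line meets the curve in up to 3 points.
Next, against the integer gridlines: it crosses the x-axis at the gridline x = 0; it meets the y-axis at y = 0 (among the integer gridlines).
Finally, the integer polynomial consistent with all of this is the stated p.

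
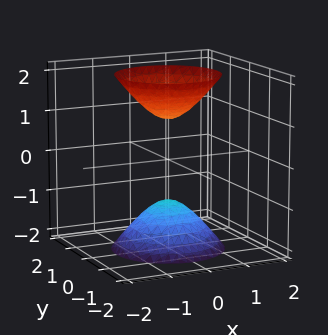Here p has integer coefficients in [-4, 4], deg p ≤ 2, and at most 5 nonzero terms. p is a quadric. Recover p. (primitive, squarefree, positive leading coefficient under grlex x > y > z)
1. There are 2 components. Treating them together as one polynomial.
2. Degree: two sheets facing apart; a quadric, so deg p = 2.
3. Symmetries: rotational symmetry about the z-axis ⇒ p depends on x, y only through x² + y²; the z ↦ −z reflection is a symmetry, so z appears only in even powers.
4. Against the integer gridlines: the surface avoids every integer y-axis point in the box; no x-intercept at any integer in the box; a circular section at z = -2 has radius between 1 and 2; among the integer gridlines, it crosses the z-axis at z ∈ {-1, 1}.
5. Together with the visible shape, these determine p as stated.

2*x^2 + 2*y^2 - z^2 + 1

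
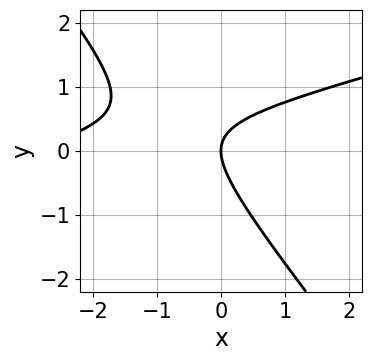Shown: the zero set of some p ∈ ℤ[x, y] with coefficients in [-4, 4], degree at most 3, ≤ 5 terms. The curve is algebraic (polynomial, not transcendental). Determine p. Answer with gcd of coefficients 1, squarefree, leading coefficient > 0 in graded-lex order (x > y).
First, the degree is 2 — the shape is more complex than any degree-1 curve.
Next, checking where it meets the axes: it crosses the y-axis at the gridline y = 0; it meets the x-axis at x = 0 (among the integer gridlines).
Finally, the integer polynomial consistent with all of this is the stated p.

x^2 - 3*x*y - 3*y^2 + 3*x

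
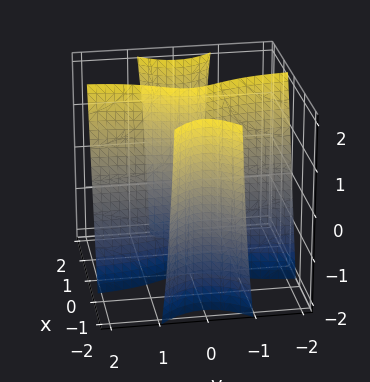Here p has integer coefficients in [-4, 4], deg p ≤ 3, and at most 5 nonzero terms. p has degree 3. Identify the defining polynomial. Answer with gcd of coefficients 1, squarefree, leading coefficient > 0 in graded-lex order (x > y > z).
x^3 - 3*x*y^2 + y^2*z - 3*x

1. I count 3 distinct pieces. They look like related sheets of one shape, so recover p as a whole.
2. deg p = 3. No degree-2 surface has this shape.
3. Against the integer gridlines: it crosses the x-axis at the gridline x = 0; every point of the z-axis in the box is on the surface; every point of the y-axis in the box is on the surface.
4. Matching integer coefficients to the picture gives p.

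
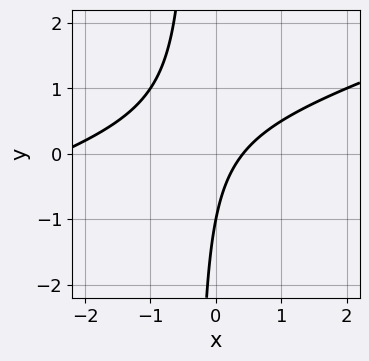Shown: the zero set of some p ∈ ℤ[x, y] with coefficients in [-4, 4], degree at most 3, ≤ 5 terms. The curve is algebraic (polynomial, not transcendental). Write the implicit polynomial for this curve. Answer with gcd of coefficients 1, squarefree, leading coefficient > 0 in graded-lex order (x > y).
x^2 - 3*x*y + 2*x - y - 1

1. Degree: no degree-1 curve has this shape, so deg p = 2.
2. Checking where it meets the axes: it crosses the y-axis at the gridline y = -1.
3. Together with the visible shape, these determine p as stated.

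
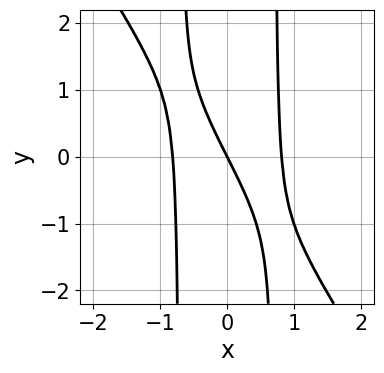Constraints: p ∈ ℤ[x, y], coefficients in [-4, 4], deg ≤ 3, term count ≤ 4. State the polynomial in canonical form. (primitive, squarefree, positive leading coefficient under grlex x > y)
3*x^3 + 2*x^2*y - 2*x - y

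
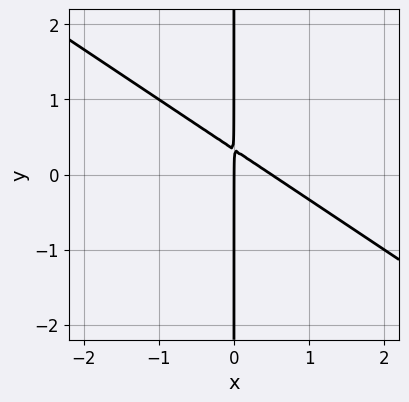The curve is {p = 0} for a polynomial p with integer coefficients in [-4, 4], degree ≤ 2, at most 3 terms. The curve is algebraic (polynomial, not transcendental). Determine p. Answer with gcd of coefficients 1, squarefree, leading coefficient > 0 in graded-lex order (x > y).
1. The degree is 2 — the shape is more complex than any degree-1 curve.
2. From the axis intercepts and sections: the visible y-axis segment lies entirely on the curve; one x-axis crossing is at x = 0.
3. The integer polynomial consistent with all of this is the stated p.

2*x^2 + 3*x*y - x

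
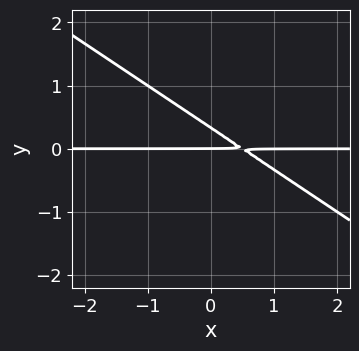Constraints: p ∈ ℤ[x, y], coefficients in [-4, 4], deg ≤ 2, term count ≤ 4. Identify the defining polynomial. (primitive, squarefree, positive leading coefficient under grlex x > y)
2*x*y + 3*y^2 - y

1. deg p = 2. The shape is more complex than any degree-1 curve.
2. Observable constraints: it crosses the y-axis at the gridline y = 0; the visible x-axis segment lies entirely on the curve.
3. Together with the visible shape, these determine p as stated.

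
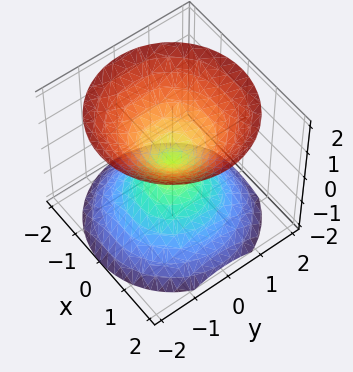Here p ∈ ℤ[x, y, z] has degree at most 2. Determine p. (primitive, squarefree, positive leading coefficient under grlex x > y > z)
1. There are 2 components.
2. deg p = 2.
3. Symmetry: every cross-section ⟂ z is a circle, so x, y appear only via x² + y²; the z ↦ −z reflection is a symmetry, so z appears only in even powers.
4. From the visible intercepts: a circular section at z = -1 has radius exactly 1; it crosses the y-axis at the gridline y = 0.
5. These observations pin down the coefficients.

x^2 + y^2 - z^2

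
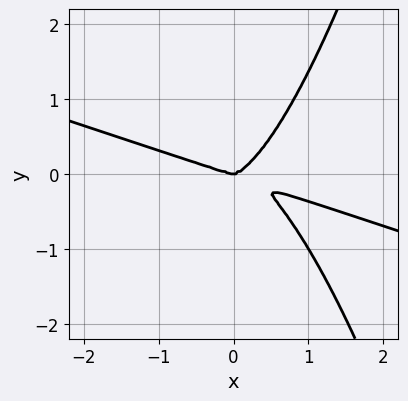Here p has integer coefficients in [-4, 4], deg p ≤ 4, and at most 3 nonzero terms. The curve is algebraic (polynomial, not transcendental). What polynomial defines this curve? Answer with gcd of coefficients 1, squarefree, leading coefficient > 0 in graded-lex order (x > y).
Degree: no degree-3 curve has this shape, so deg p = 4.
Against the integer gridlines: it meets the y-axis at y = 0 (among the integer gridlines); one x-axis crossing is at x = 0.
Assembling these constraints gives the stated polynomial.

x^4 + 3*x^3*y - 2*y^3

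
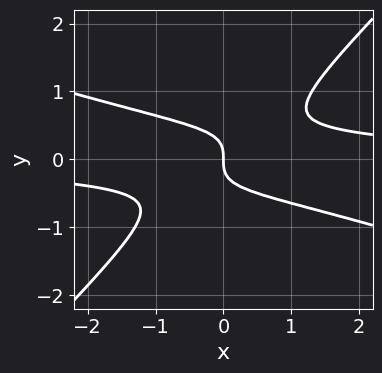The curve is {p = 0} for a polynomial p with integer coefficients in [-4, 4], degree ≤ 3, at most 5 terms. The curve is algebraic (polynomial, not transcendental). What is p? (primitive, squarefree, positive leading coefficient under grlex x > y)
x^2*y + 2*x*y^2 - 3*y^3 - x

1. The degree is 3 — a generic line meets the curve in up to 3 points.
2. From the axis intercepts and sections: it meets the y-axis at y = 0 (among the integer gridlines); one x-axis crossing is at x = 0.
3. Together with the visible shape, these determine p as stated.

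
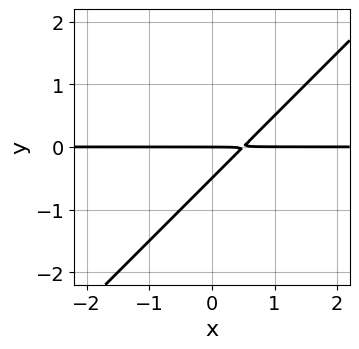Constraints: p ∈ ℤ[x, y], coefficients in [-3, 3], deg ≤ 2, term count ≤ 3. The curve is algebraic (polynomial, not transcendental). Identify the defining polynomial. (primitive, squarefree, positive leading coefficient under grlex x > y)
deg p = 2. The shape is more complex than any degree-1 curve.
From the axis intercepts and sections: one y-axis crossing is at y = 0; the visible x-axis segment lies entirely on the curve.
Matching integer coefficients to the picture gives p.

2*x*y - 2*y^2 - y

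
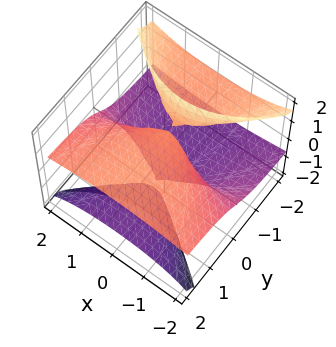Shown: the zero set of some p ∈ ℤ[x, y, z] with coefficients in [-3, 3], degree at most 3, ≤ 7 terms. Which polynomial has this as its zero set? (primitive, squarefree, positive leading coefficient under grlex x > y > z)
The picture has 3 separate pieces.
The degree is 3 — a generic line meets the surface in up to 3 points.
Observable constraints: it meets the y-axis at y = 0 (among the integer gridlines); among the integer gridlines, it crosses the z-axis at z ∈ {-1, 0, 1}.
Putting this together gives p.

x^2*z + 3*y*z^2 + z^3 - 3*y - z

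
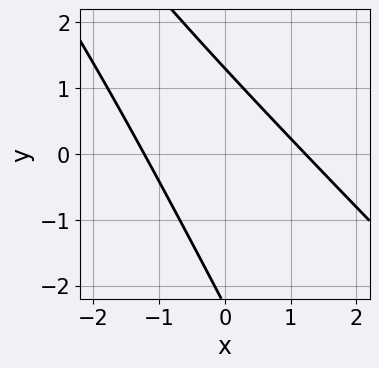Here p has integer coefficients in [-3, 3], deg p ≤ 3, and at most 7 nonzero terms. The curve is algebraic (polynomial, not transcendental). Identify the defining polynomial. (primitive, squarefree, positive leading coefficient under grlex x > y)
2*x^2 + 3*x*y + y^2 + y - 3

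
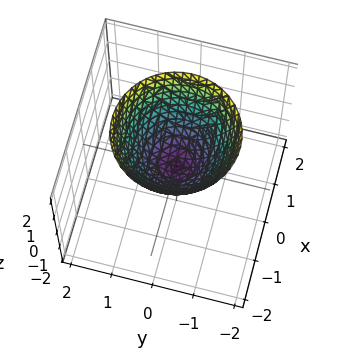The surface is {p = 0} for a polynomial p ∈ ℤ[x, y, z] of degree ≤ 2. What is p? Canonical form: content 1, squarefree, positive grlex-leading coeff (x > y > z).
First, the degree is 2 — a paraboloid; a quadric.
Then, symmetries: every cross-section ⟂ z is a circle, so x, y appear only via x² + y².
Then, checking where it meets the axes: it meets the x-axis at x = 0 (among the integer gridlines); it meets the z-axis at z = 0 (among the integer gridlines).
Finally, fitting integer coefficients to these (and the overall shape) gives p.

x^2 + y^2 - z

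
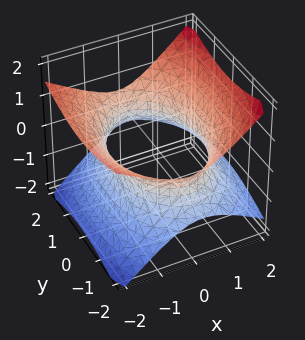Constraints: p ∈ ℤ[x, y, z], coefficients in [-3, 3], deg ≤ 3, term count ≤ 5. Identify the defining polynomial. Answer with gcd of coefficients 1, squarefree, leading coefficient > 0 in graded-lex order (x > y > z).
(a) Degree: the shape is more complex than any degree-1 surface, so deg p = 2.
(b) Reading off the gridlines: the surface avoids every integer z-axis point in the box.
(c) Solving for integer coefficients yields p as stated.

2*x^2 + x*z + y^2 - 3*z^2 - 3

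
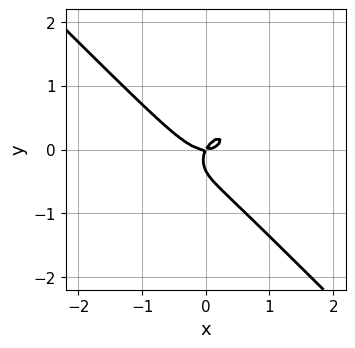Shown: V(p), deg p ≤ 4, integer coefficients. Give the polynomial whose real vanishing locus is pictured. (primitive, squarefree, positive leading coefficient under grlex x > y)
(a) Degree: the shape is more complex than any degree-2 curve, so deg p = 3.
(b) Observable constraints: it crosses the x-axis at the gridline x = 0; it meets the y-axis at y = 0 (among the integer gridlines).
(c) Together with the visible shape, these determine p as stated.

3*x^3 + 3*y^3 - 2*x*y + y^2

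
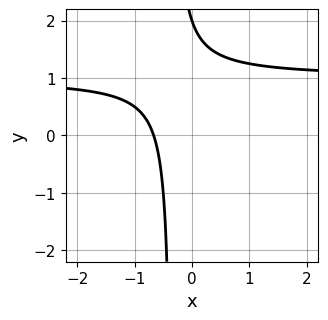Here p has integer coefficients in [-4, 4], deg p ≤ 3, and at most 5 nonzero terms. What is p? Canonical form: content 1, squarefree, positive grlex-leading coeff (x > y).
The degree is 2 — a generic line meets the curve in up to 2 points.
Reading off the gridlines: it meets the y-axis at y = 2 (among the integer gridlines).
These observations pin down the coefficients.

3*x*y - 3*x + y - 2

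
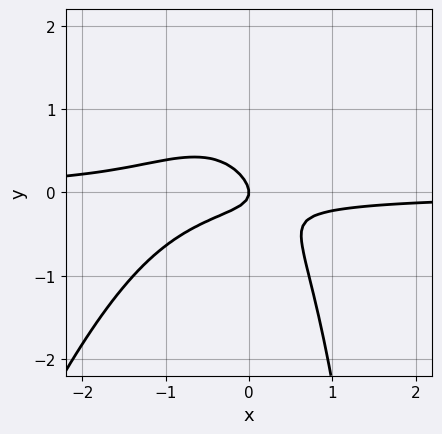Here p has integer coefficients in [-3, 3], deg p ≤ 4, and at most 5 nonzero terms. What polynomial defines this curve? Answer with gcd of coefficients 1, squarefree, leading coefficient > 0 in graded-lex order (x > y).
3*x^2*y - x*y^2 + 2*x*y + 3*y^2 + x

First, deg p = 3. The shape is more complex than any degree-2 curve.
Next, from the visible intercepts: it meets the x-axis at x = 0 (among the integer gridlines); it crosses the y-axis at the gridline y = 0.
Finally, these observations pin down the coefficients.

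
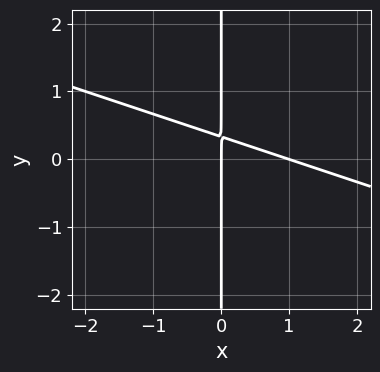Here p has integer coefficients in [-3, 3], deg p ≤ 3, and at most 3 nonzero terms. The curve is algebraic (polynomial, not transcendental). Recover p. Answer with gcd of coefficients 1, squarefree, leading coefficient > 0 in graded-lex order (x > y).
x^2 + 3*x*y - x

(a) deg p = 2. The shape is more complex than any degree-1 curve.
(b) Observable constraints: the visible y-axis segment lies entirely on the curve; the x-axis gridline crossings are at x ∈ {0, 1}.
(c) Fitting integer coefficients to these (and the overall shape) gives p.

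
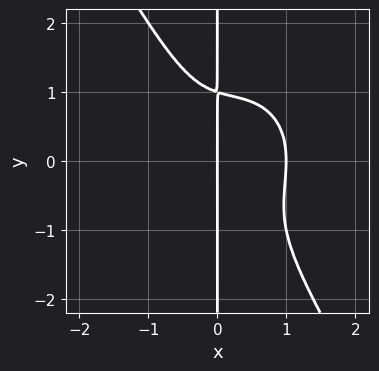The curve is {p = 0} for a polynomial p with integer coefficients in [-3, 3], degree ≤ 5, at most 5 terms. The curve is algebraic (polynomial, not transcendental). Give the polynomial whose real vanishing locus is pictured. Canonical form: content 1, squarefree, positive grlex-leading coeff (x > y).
1. deg p = 4. No degree-3 curve has this shape.
2. Against the integer gridlines: every point of the y-axis in the box is on the curve; among the integer gridlines, it crosses the x-axis at x ∈ {0, 1}.
3. Matching integer coefficients to the picture gives p.

2*x^4 + x^2*y^2 + x*y^3 - x^3 - x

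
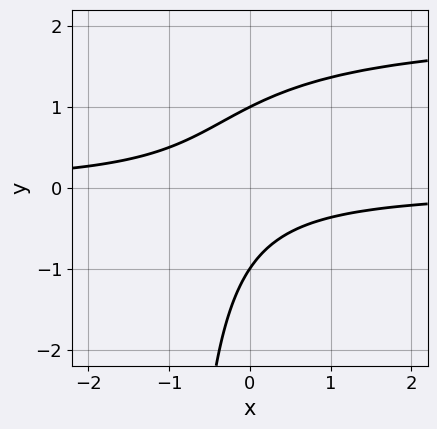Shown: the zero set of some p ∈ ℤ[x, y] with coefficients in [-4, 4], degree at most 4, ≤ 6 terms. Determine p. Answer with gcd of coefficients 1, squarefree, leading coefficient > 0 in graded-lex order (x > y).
x*y^2 - 2*x*y + y^2 - 1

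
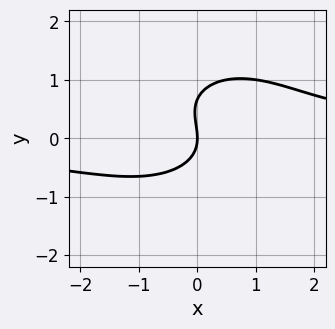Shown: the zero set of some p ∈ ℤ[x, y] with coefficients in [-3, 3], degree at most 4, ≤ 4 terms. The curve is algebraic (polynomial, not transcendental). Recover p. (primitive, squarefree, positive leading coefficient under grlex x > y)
2*x^2*y + 3*y^3 - 2*y^2 - 3*x

(a) deg p = 3. No degree-2 curve has this shape.
(b) Against the integer gridlines: one x-axis crossing is at x = 0; one y-axis crossing is at y = 0.
(c) Assembling these constraints gives the stated polynomial.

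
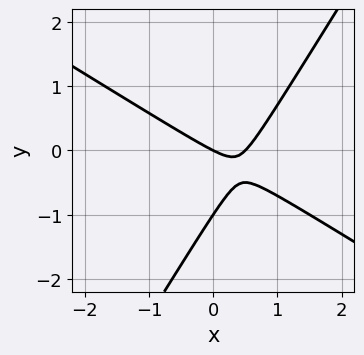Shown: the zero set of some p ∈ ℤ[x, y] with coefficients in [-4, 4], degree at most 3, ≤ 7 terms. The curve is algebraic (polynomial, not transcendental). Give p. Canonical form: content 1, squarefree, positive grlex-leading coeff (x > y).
2*x^2 + 2*x*y - 2*y^2 - x - 2*y

1. Degree: a generic line meets the curve in up to 2 points, so deg p = 2.
2. Observable constraints: it meets the x-axis at x = 0 (among the integer gridlines); among the integer gridlines, it crosses the y-axis at y ∈ {-1, 0}.
3. These observations pin down the coefficients.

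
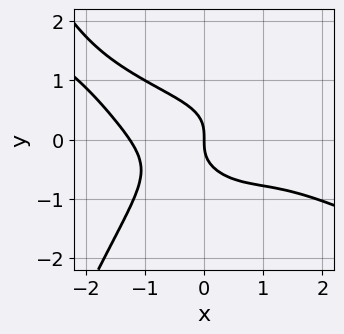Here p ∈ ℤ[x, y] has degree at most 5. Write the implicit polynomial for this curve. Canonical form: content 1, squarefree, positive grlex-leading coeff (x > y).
deg p = 4.
Reading off the gridlines: it meets the y-axis at y = 0 (among the integer gridlines); it crosses the x-axis at the gridline x = 0.
These observations pin down the coefficients.

x^4 + 2*x^3*y + 3*y^3 + 2*x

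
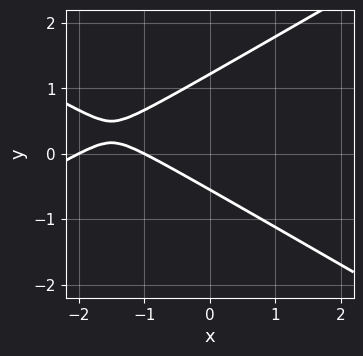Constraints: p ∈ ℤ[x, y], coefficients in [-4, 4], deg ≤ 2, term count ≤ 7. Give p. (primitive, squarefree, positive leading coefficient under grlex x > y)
(a) Degree: a generic line meets the curve in up to 2 points, so deg p = 2.
(b) Against the integer gridlines: among the integer gridlines, it crosses the x-axis at x ∈ {-2, -1}.
(c) Fitting integer coefficients to these (and the overall shape) gives p.

x^2 - 3*y^2 + 3*x + 2*y + 2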